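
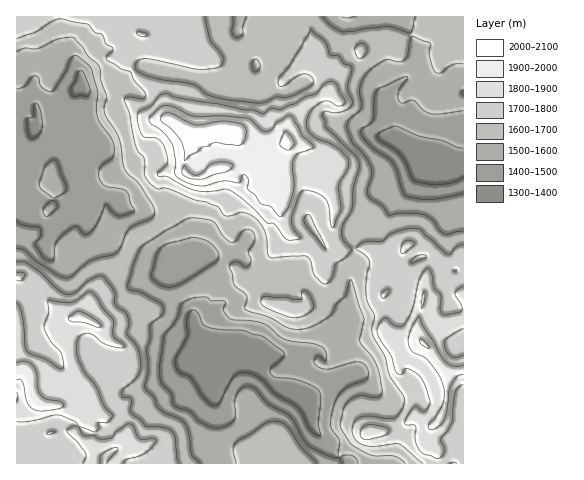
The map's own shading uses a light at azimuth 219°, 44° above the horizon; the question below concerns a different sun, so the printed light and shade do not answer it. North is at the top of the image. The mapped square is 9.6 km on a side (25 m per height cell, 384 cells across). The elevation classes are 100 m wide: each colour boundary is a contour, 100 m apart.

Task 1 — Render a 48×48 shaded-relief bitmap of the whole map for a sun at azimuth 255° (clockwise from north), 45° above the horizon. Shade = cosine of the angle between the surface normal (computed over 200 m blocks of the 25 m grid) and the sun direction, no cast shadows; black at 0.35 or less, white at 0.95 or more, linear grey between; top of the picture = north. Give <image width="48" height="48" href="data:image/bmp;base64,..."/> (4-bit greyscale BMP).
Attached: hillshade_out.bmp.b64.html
<image width="48" height="48" href="data:image/bmp;base64,Qk32BAAAAAAAAHYAAAAoAAAAMAAAADAAAAABAAQAAAAAAIAEAAATCwAAEwsAABAAAAAAAAAAAAAAABEREQAiIiIAMzMzAERERABVVVUAZmZmAHd3dwCIiIgAmZmZAKqqqgC7u7sAzMzMAN3d3QDu7u4A////AJmZibyJmHeJdEZ4vLqYiHMkecyqvN23eoiIm8yWm6dXZEeJu6qYiDE4vMypvO2maZmIrMqIqnZlQ0aJqqqZhAFr7/yHjOx1aJq6qpiIuUNmQzV4maqpYAS+//yGetyVV5mIq7qYhzNWUzVnq7qYQBfO7chVnMu2R7yompqWVEZlRFVYvMp1IknO3JdnrLm4NP6ndopiVlVURmVpzbdDNHrN25d5zcrKUfxFeKkjZmVERmVqzKUjaKrMypib3srLUOlHmqUViFM1VmVqy4Q3mqu7upnN7avNcbY2ioJImWIURnZ5unaKqrupmazv66vdhXM2m1OJmWEDRnd5uoiqu7upma3/67zaRlRYukaaqVATRneJqpmau7uqqa3v682gJjWLyVerphEzRmeKqpmsy7u7ur3/y9sgWCW9uGnKUjQzVmeaqrvNy6mrqr7+m9cEeBXNqZq1I1VVVWm6qqvN25h4mb77a7VHiBbNyqlTM1ZmQlvbuqvNy4dmad7qe7hniCa9qHZDNodmQ2zLzMzMqZhlWd/qispWinm6ZnhTR3VWZnqqvN3JiJdmed/aidtVm5qVNplkRFVWipeavMyYmpiIaN7ZeMtVm4hSN6qGVFZmeamKzLmaqZmoWM7JiMpEiWMASaqXZlVWiaqby5q6mau3R825iKlFmSADmqqYd2VWiaqsypvKmay3V73Kh5l4mDEoypmZmXZWiZqsy6zLmquZlpupqWiXi1VquYmZq5dmiZq9ypvcuqdrhZmJu4ZEi4doqompq6mHeJq9uJzuyVSrRImaqGQ1eHeImpmqiqmYh4q9uJ3upDjLRImYh2U0aHiZiYiqeJq6mZq8ua3sgUnMZIhmeHZmiIm5d4i5arzcmqq8us7bcTnNYkZmd2Z3iYq7h4m4jN3bq7uqvN26gjnLUjVnZmZ4iavLhWm7q97bvMqIrMualEqoUzV3VFZ3iavKZHrcrN7c3tp3iKuZlGmIYzRmQ0d4iZu6ZYvLvt3c7qmpdpqJhGqJcyNVMkeImYmpZoq63svM/qmpmZmJhGqZcgFEImiaqneIeJq778u9/riJmYmZlld2EAEjNYqqqlepiZqs/929/riKqXeapzEiABI0abuqqke7mJm9/u7N7Zial0R6pAA0MiRXm7qqmVe8mIre7P/ux0V3UyJqlBJWVFZnq6qZmXi8l4vuzOzLUTVlMzR5d1JYdVRHuqqpmWe8h4vuzbm5VFZTM0V3eJZakgI5yqqpmWi6ZXv/2orJZVQzVneamZm5MBNZuqqpiImpVH3/uaynZlVXmZqqmJvIISR4qqqpiHiqdH7+urhneImaqHmruIu4ZUV4ibu5iHiqdI7+yoeaq7qYd2i7u5mYd2V5mIvJiYmZdr7suoiruoeIZnm7q7mIeJdol3vKmZmZib3Lqqu6l3mFaJiqmspmeadol3q6mHeImrzMurqIiKg0Z6maqrllaId4hoq7mJhmirzMupiIiaYlaKqZqqhUaIiIeKu6mZqXm7q7p2eJqpU2eKuoiahFiHeIibu6mQ=="/>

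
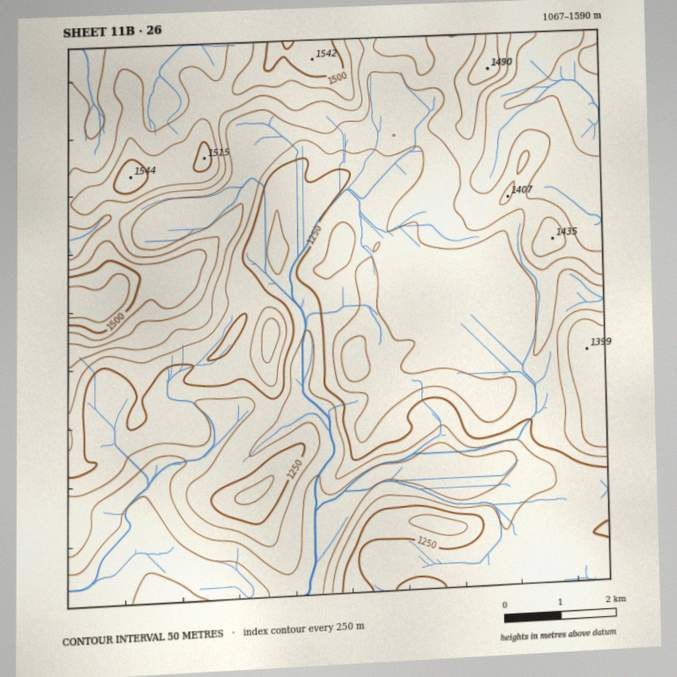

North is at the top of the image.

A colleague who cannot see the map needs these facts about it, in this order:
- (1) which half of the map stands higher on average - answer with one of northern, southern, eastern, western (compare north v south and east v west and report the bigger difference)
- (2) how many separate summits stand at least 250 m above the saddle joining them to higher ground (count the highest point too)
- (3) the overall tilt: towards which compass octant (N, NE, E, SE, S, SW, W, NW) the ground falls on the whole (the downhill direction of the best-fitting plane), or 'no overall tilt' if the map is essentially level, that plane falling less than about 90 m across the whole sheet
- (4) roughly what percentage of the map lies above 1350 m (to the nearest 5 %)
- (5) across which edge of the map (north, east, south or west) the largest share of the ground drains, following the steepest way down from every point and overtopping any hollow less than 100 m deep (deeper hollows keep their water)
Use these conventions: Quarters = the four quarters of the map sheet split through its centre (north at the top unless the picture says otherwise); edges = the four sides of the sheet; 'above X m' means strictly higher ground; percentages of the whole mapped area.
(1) On average the northern half of the map is the higher ground.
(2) Counting only tops that stand 250 m proud, the map has 1 summit.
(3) Overall the map slopes down towards the south.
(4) Roughly 25 % of the ground is higher than 1350 m.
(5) Drainage is mainly to the south: more ground falls towards that edge than towards any other.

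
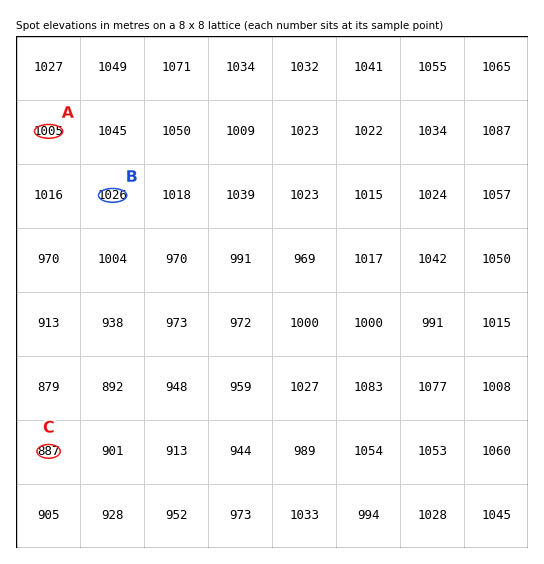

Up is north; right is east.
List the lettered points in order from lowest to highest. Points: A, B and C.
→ C A B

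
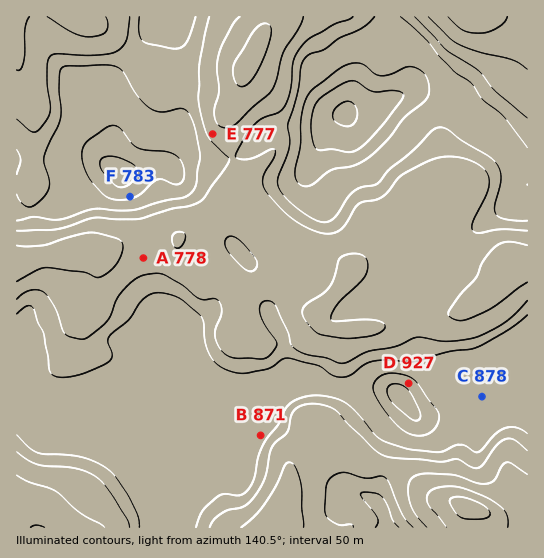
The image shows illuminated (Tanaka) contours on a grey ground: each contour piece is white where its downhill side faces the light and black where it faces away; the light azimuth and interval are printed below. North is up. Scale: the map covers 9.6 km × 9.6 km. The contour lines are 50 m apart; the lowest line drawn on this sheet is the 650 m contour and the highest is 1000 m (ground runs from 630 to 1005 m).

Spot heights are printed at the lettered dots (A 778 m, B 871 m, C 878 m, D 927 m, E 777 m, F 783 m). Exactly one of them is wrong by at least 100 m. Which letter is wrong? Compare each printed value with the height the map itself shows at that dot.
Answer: F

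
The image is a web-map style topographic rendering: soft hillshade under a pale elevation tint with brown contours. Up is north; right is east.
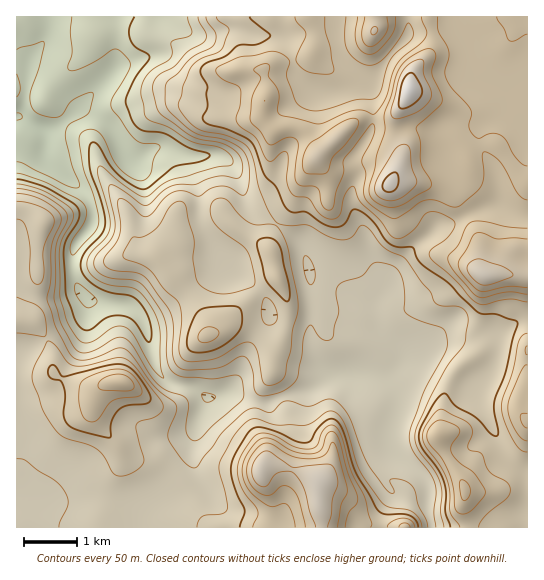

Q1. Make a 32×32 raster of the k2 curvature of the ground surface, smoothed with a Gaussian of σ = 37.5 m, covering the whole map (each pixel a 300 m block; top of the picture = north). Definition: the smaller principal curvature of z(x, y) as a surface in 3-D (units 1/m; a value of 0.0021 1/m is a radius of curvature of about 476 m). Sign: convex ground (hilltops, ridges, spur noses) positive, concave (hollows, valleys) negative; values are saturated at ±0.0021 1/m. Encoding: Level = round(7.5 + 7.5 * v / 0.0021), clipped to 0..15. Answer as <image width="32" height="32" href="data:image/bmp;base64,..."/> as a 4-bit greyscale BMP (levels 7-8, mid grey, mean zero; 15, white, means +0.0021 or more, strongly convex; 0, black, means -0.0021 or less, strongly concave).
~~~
<image width="32" height="32" href="data:image/bmp;base64,Qk12AgAAAAAAAHYAAAAoAAAAIAAAACAAAAABAAQAAAAAAAACAAATCwAAEwsAABAAAAAAAAAAAAAAABEREQAiIiIAMzMzAERERABVVVUAZmZmAHd3dwCIiIgAmZmZAKqqqgC7u7sAzMzMAN3d3QDu7u4A////AId3iHd3d3ZmZWdWVaAlVnZ3d3d3d3dVRFWHV1MiOYZmd3d3d3d2VWlFeHYlhCeWhnd3d4d3dWSZZolyV2FXdnZ3d2aHeGZ1enZFcnYkZWdVd2Zmh2ZldlhjKGN2KZZWJ3Z4hlZ3ZWd0Nkc1djeYc1lndodVZ3VmU2dWR4dUZVN4Z2aGeGIzRFY0Vmd3ZHZlZ1h1eKgQVmVIlmZmZ3VnZUdnhFVVBod2R3Znd3d2R4Y3ZXVGdQeJh0eGWHh3d2VnOHdlR3QmeIhmZmh4d3dmZlOJdVVBVmeIdVdYeHh3dEVlZVQzRHdmZnNmV3d3Z3RmRWhwWIVodmZWlGd3dmZUmXd4YImGd3d3V3Rnd2Rndodmd1BXd4eGZmmDZnY2RXZ3d2hzBFZnhWdmNVVkSYRFiGZppwN2SISHVVdJYlVWVDVViXUFhUmUl0Z3STOZdWh2Z2UhN3NGZoY2WGZRmodmh2hEVWczZWZiRzaGVEd2Z4Z3dnV2JVQhAkdDllN3hWd2d4VmhTdkV2ZXdFeDRlZ3d3dEVVNYdnl2d2dlhyZFVnd3SnZmh2h3dmlVZUUml2Z3d1dnZWeId1VHZmZmRKhWd3dmeHVFd2d5d2V3dkKFVnd3Znd3VTNXVnd1l1RAV2Z3d3Znh1iHUzZERXZHkxRmd3eHZ3dYdlV2eGd3RoYnZ3d3"/>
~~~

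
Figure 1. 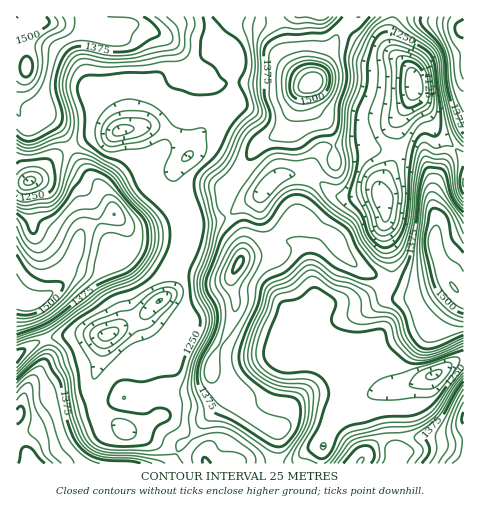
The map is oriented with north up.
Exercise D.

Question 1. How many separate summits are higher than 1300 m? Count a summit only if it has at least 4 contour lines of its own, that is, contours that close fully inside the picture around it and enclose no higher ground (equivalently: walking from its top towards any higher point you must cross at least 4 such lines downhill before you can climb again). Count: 2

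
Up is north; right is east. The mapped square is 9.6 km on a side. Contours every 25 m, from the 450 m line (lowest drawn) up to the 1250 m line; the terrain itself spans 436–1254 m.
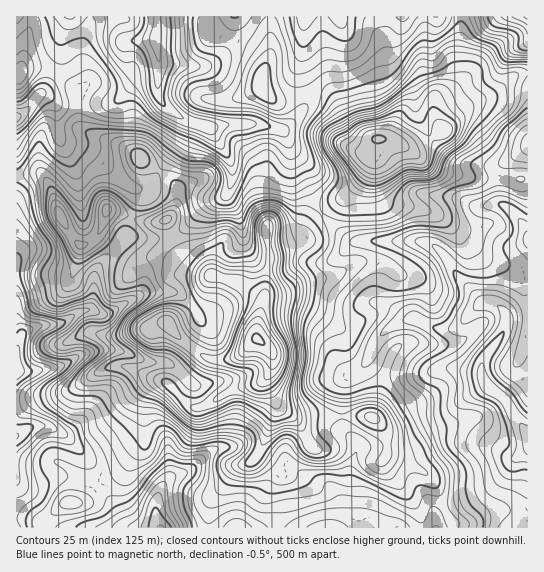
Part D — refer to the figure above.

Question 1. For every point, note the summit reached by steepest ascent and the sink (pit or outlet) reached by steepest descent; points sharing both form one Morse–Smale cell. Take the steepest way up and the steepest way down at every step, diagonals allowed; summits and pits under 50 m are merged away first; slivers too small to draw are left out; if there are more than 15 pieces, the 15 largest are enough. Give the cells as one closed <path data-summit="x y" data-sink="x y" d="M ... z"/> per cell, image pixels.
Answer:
<path data-summit="258 339" data-sink="527 439" d="M321 213l-12 10-10 16-30 8 2 14-6 18-2 21-2-4-24-15-26-5-6 26-14 11-21 10-1 3 3 4 29 25 12 5 13 0 9-3 22-18 2 1 12 11 2 8-2 12-4 7 1 9 8 16 17 13 48 0 3-34 23-20 3-7 11 9 25 8 20 1 19-5 34 4 6 11 23 20 7 14 12 16 1-115-13-1-8 3-3-9-5-4-18-6-25-27-9-16-12-11-13-6-69 0-11-6z"/><path data-summit="258 339" data-sink="155 37" d="M234 16l-164 0-9 21-1 21-5 15 10 6 12 12 2 34 3 4 45 19 48 35 2 4 0 14-5 13-7 7 12 28 28 23 8 4 24 5 24 15 2 4 2-21 6-18-2-14 30-8 10-16 12-10-25-44-11-35-4-5-22-5-30 0-10 3-13 0-15-4-22-14-8-7-4-11 2-30 7 3 27 3 9 0 13-6 13-16z"/><path data-summit="258 339" data-sink="17 371" d="M117 248l-18 18-4 8-2 24-4 11-10 3-21 12-27 4-10 7-5 14 1 51 49-8 37-23 18-4 44 16 21 22 5 4 8 1 35-19 23-5 12-10 4-13-1-7-15-15-22 18-9 3-13 0-12-5-16-12-16-17 1-3 21-10 14-11 5-26-25-4-14-9-13-6-7 0-10 6-6 0z"/><path data-summit="378 139" data-sink="527 439" d="M383 139l-7 2-5 13 0 9-3 7-9 13-12 12-18 12-8 7 21 21 11 6 69 0 13 6 12 11 9 16 25 27 18 6 5 4 3 9 8-3 12 0 1-84-9-15-18-15-1-25-30-1-29-6-14-7-22-17z"/><path data-summit="373 418" data-sink="527 439" d="M370 355l-3 7-23 20-3 33 28 1 8 4 7 10 3 8 0 17 39 18 7 8 12 28 24-8 21-12 15-15 8-13 15-11 0-16-13-17-7-14-23-20-6-11-25-4-9 0-19 5-20-1-25-8z"/><path data-summit="258 339" data-sink="161 527" d="M266 377l-9 7-23 5-35 19-8-1-5-4-20-20-8 0-7 6-7 20-1 37-25 27-22 12 16 17 15 25 81 0 1-20 3-8 23-31 15-5 7-8 11-22 8-23 0-7-9-18z"/><path data-summit="378 139" data-sink="306 17" d="M425 16l-119 0-2 5-1 32-3 8 0 18 4 15 13-1 13 6 7 8 11 20 14 12 28 1 17 8 11-1 12-7 14-10-9-13-2-24-8-14-2-10 2-22z"/><path data-summit="258 339" data-sink="17 371" d="M277 404l-9 29-11 22-7 8-15 5-23 31-3 8 0 21 130 0 4-3 5-11 3-47 6-17-2-9-10-10-4-15-43 1-15-6z"/><path data-summit="107 210" data-sink="17 371" d="M39 173l-23 4 1 171 4-13 5-4 15-6 21-2 29-16 2-9 2-24 4-8 17-19-17-12-16 10-5-1-19-30-11-32z"/><path data-summit="262 86" data-sink="155 37" d="M270 16l-35 0-3 17-7 17-10 11-8 4-14 2-27-3-7-3-2 30 4 11 24 18 21 7 13 0 10-3 30 0 19 5 8-1 17-18 2-12-2-3-2 0-16 5-11 0-10-9-3-5 2-13 8-20z"/><path data-summit="258 339" data-sink="17 435" d="M121 365l-18 4-37 23-49 8-1 34 15-7 18 0 12 5 24 25 3 6 0 12 7 10 23-12 26-30 0-34 7-20 7-6 7-1z"/><path data-summit="107 210" data-sink="17 117" d="M45 95l-6 0-16 18-7 4 0 58 23-2 6 5 6 9 9 30 15 24 8 4 8-4 8-7 8-25 24 8 8-22-5-7-13-8-32-28-10-5-13-3-6-5-3-6-1-27z"/><path data-summit="373 418" data-sink="17 371" d="M369 416l-28 1 2 9 12 15 2 9-8 25 2 12-3 27-8 13 95 1 2-13 8-5-12-29-7-8-12-6-29-10 2-19-3-8-7-10z"/><path data-summit="378 139" data-sink="527 145" d="M527 73l-13 3-21 19-27 12-23 24-13 9-12 7-11 2 20 15 22 9 21 4 29 0 4-11 25-19z"/><path data-summit="378 139" data-sink="155 37" d="M317 93l-13 2 1 8-2 7-17 18-5 2 6 7 9 32 11 16 10 24 5 3 25-17 17-18 7-14 0-9 6-15-8 1-12-4-9-9-13-24-9-7z"/>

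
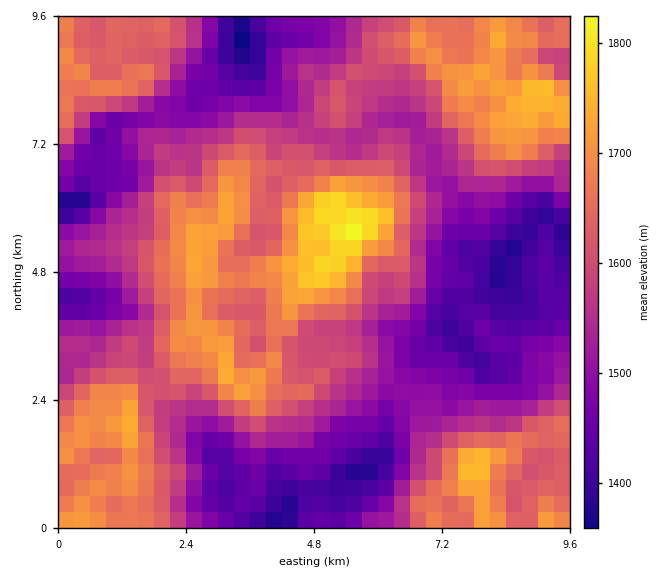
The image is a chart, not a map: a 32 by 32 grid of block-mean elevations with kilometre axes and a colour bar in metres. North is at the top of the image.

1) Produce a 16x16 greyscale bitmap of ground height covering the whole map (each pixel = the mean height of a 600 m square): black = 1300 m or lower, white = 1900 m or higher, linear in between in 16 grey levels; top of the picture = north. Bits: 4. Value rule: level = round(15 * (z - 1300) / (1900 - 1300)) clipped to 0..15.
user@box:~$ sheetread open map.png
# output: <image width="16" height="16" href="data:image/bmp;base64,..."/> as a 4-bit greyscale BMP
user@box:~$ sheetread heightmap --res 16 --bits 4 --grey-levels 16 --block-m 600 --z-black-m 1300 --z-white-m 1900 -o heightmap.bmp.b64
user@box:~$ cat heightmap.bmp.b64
<image width="16" height="16" href="data:image/bmp;base64,Qk32AAAAAAAAAHYAAAAoAAAAEAAAABAAAAABAAQAAAAAAIAAAAATCwAAEwsAABAAAAAAAAAAAAAAABEREQAiIiIAMzMzAERERABVVVUAZmZmAHd3dwCIiIgAmZmZAKqqqgC7u7sAzMzMAN3d3QDu7u4A////AKmXQzM0aZqKmqhDMzJIqoipp0RVQzaamJqnZ4dlRWZoeYiKqHZVREVneaqYd1QzRVVpqZmHVDMzRHmpm7h1MjNmebmby5UzI0Z5qovNpkQzNGiaibuWVUVUV3mId4Zol3RVVnZ2Zoq6mXVERndnqruYl0M2Z4mqmJiIUjRXipqp"/>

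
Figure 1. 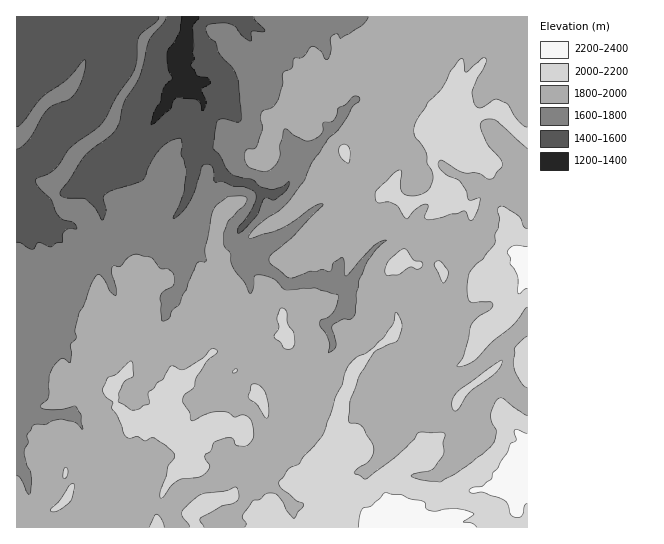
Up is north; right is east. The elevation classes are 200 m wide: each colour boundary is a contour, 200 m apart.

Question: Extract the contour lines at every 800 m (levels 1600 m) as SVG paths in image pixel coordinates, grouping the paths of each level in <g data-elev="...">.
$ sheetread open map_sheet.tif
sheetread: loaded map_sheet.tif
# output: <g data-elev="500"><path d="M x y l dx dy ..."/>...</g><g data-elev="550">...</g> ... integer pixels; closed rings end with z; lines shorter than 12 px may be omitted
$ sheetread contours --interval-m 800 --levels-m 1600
<g data-elev="1600"><path d="M17 149l5-3 7-7 14-24 6-7 5-3 15-5 6-7 8-17 3-13-1-3-18 19-26 19-18 24-6 5"/><path d="M159 17l-3 5-17 15-2 6 0 18-3 9-17 26-14 26-7 7-25 18-17 23-18 9 2 7 13 13 7 16 4 4 12 4 3 6-7-1-4 2-3 4-1 8-6 1-5 4-13-4-4 6-3 0-10-6-4-1"/><path d="M254 17l1 4 9 8 1 2-13 0-1 10-1 0-8-5-7-9-6-3-18 0-5 3 3 9 7 7 3 10 13 14 4 7 3 9 3 34-1 4-3 1-15-3-5 2-5 28 7 6 6 14 7 6 19 4 9 8 10 3 11-3 7-5 1 1-5 8-10 9-2 0-7-2-3 1-6 16-12 14-7 5 0-7 11-13 6-11 1-9-3-4-10-3-10-1-11-5-7 1-2-13-4-5-7 2-7 24-9 17-8 9-5 2 10-24 3-21-2-12-3-7 1-8-1-8-11 3-9 7-9 13-7 17-3 3-31 10-7 4-1 4 3 12-4 9-7-13-9-8-21-1-5-4 1-4 24-35 26-20 5-6 4-8 5-20 12-18 4-9 8-33 14-18 3-6"/></g>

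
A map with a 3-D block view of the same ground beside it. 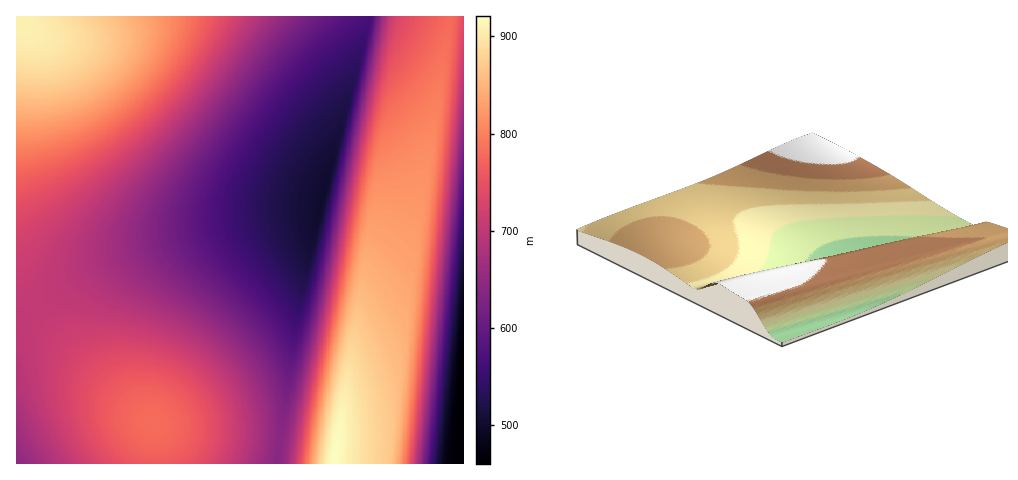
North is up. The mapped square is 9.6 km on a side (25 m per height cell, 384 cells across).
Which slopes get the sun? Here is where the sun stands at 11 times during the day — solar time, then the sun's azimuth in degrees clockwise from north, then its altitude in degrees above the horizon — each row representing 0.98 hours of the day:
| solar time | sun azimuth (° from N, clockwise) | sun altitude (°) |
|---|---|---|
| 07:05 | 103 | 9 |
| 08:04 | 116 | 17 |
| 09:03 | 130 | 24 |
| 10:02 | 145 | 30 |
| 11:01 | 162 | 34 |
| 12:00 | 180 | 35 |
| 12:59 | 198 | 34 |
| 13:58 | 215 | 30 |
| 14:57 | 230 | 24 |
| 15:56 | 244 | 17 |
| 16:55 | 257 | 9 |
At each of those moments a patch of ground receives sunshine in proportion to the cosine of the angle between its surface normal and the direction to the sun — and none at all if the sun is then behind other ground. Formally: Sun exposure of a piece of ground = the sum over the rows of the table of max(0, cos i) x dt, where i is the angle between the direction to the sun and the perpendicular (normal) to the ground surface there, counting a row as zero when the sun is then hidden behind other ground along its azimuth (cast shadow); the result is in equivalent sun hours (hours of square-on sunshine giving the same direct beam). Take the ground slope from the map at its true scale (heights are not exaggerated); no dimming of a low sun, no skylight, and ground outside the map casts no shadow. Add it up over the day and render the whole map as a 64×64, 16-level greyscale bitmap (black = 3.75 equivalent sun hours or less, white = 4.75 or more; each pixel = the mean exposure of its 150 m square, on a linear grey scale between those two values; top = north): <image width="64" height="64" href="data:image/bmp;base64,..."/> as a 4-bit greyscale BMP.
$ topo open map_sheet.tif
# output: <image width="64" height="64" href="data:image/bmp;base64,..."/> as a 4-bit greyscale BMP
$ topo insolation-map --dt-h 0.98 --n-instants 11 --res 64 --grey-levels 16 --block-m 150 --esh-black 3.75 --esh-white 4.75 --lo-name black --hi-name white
<image width="64" height="64" href="data:image/bmp;base64,Qk12CAAAAAAAAHYAAAAoAAAAQAAAAEAAAAABAAQAAAAAAAAIAAATCwAAEwsAABAAAAAAAAAAAAAAABEREQAiIiIAMzMzAERERABVVVUAZmZmAHd3dwCIiIgAmZmZAKqqqgC7u7sAzMzMAN3d3QDu7u4A////AMzMzMzMzMzMzMzMzMzLu7u7qqhlREVomZmZmavMy6mIzMzMzMzMzMu7u7u7u7u7qqqpd2RERGiZmZmZq8zLqXa7u7u7u7u7u7u7u7uqqqqqqpZmZEM0V5mZmYmrzMuodru7u7u7u6qqqqqqqqqqmZmZhVZUMzRXiIiIiZu8y6h2u7u7uqqqqqqqmZmZmZmZmZmFVVQzM0aIiIiImrzLqHa7u6qqqqqZmZmZmYiIiIiIiIVVVDMzRoiIiIiavMyodruqqqqZmZmYiIiIiIiHd3d3dURDIiNFeIiIiJq8zLl2qqqqmZmZiIiId3d3d3d3d3d0REMiIjV4iIiImrzMuXaqqqmZmIiId3d3d2ZmZmZmZmQzQyIiNGiIiIiKu8y5hqqpmZmIiHd3dmZmZmZmZmZmZDMzERIkZ3iIiImrzLp3qpmZiIh3d2ZmZlVVVVVVVVVkMzMRESNnd4iIiavMuoeqmZmIh3d2ZmVVVVVVVVVVVVQiMxERI1d3eIiJq8y6h6mZmIh3dmZlVVVERERERERVUyIiERETV3d3iImrzLqHqZmIh3dmZlVVRERERERERERTIiIBERJGd3d4iKu8uoeZmYiHd2ZlVURERDMzMzREREMiIhEREkZ3d3iIq7zLl5mYiHd2ZlVUREQzMzMzMzREQxIiABESNnd3d4iavMuYmZiId3ZmVVREQzMzMzMzM0RDEiIAERI1d3d3iJq8y5iZmIh3dmVVREQzMzMzMzMzNEMSIgABETV3d3eImrzLqJmYiHdmZVVERDMzMzMzMzM0QxIiAAERNGd3d4iavMuomYiId2ZlVUREMzMzMzMzMzRDEiIQAREkZ3d3iJq7y6iZiIh3dmVVVEQzMzMzMzMzREMSIhABESRnd3eIirvLqJmYiHd2ZlVUREMzMzMzMzNEQyIiEBERJGd3d4iKu8u5mZiId3ZmVVVERDMzMzMzNERDIiIgEREjZ3d3iIm7zLmZmIiHd2ZlVVRERDMzMzREREQiIyARESNXd3eIiavMuZmZiId3dmZVVUREREREREREVCIzMBERI1d3d4iJq8y6mZmIiHd3ZmVVVURERERERFVVIzMwEREjV3d3iImrzLqZmZiIh3d2ZmVVVVRERERVVVUzM0ERESNHd3eIiavMuqmZmYiId3dmZmVVVVVVVVVVVjM0QRERIkZ3d4iJq7y6qpmZmYiId3dmZmZVVVVVVWZmNERCEREiRnd3iImrvMuqqpmZmIiId3d2ZmZmZmZmZmZEREMRERJGd3eIiKu8y6qqqpmZmIiId3d3ZmZmZmZmZ1REVBEREjZ3d4iIm7zLqqqqqpmZmYiIh3d3d3d3d3d3VFVVERESNXd3iIiavMu6qqqqqqmZmZiIiId3d3d3d3dlVVURERI1d3eIiJq8y7u7u6qqqqqZmZmIiIiId3d3eHVVVSEREjV3d4iImrzLu7u7u7u6qqqqmZmZiIiIiIiIhVVmMhESNHd3iIiavMu7u7u7u7u7uqqqqZmZmIiIiIiGZmZCERIkZ3eIiJq7zMzMzMzMu7u7u6qqqpmZmZmIiIdmZlIRESRnd3iImrvMzMzMzMzMzMu7u7uqqqmZmZmZl2ZmYhERI1d3eIiJu8zMzMzMzMzMzMzLu7uqqqqZmZmYZmZjIREjV3d3iImrzMzN3d3d3d3dzMzMu7u6qqqpmZl2d3QhESNXd3eIiavM3d3d3d3d3d3d3MzMu7u6qqqqmXd3diEREkZ3d3iJq8zd3d3d7u7u3d3d3czMu7u6qqqqh3d3IRESRnd3eImrvN3d3u7u7u7u7t3d3czMu7u6qqqXd3cyARI2d3d3iau83d7u7u7u7u7u7u3d3czMu7u6qqh3d0IAEjVnd3eIq7zd7u7u7u7u7u7u7u3d3MzLu7uqqXd3YxARNWd3d3iavN7u7u7v/////+7u7u3d3MzLu7uqd3dzEBEkZnd3eJq87u7u7v///////+7u7t3dzMy7u7qId3QgASRmd3d4mrzu7u7u/////////+7u7d3czMu7u5iIhTABI2Znd3iau+7u7u7//////////u7u3d3MzLu7uIiGMQETVmd3d4q77u7u7u7////////+7u7t3dzMy7u5iIgxABNWZnd3ibve7u7u7u7///////7u7u7d3czMu7qIiFIAEkZmd3eJq93u7u7u7u7u7////u7u7t3d3MzLu5iIYwASRmZnd4mr3d3d7u7u7u7u7u7u7u7u7d3dzMy7qIiDEBJFZmd3iavd3d3d3d3e7u7u7u7u7u7t3d3MzMu5iIUgEjVmZnd5q93d3d3d3d3d3e7u7u7u7u7d3dzMzLqIhjARNWZmd3irzMzMzMzMzN3d3d3e7u7u7t3d3czMy5iIQBE1ZmZ3eKrMzMzMzMzMzMzN3d3d3u7u7d3d3czMqZhRETVmZnd4mru7u7u7u7u7vMzMzd3d3e7t3d3d3MzJmWIRJGZmZ3iau7u6qqqqqqu7u7zMzd3d3d3d3d3dzMqZgxEkZmZneJqqqqqqmZmZqqqqu7zMzd3d3d3d3d3czJmUESRmZnd4mqqpmZmZmZmZmZqqu7vMzd3d3d3d3d3cqZYiJGZmd3eamZmIiIiIiIiImZmqu7zM3d3d3t3d3d3JmDIkZmZ3d4qYiIh3d3d3d3eIiZmqu7zN3d3e7u3d3dqZQiRmZ3d3ioiHd3ZmZmZmZnd4iZqqu8zd3d7u7u3d3KliNGd3d3eJ"/>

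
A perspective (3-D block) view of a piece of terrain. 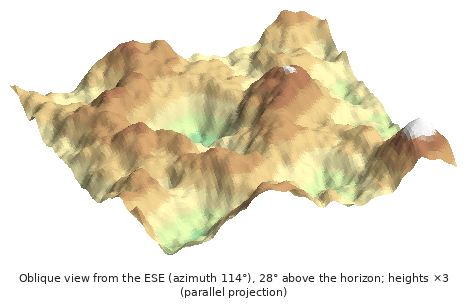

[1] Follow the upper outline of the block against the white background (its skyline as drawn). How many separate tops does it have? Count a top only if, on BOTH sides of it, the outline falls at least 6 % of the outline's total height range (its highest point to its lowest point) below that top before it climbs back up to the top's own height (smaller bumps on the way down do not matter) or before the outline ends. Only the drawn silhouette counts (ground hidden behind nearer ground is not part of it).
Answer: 3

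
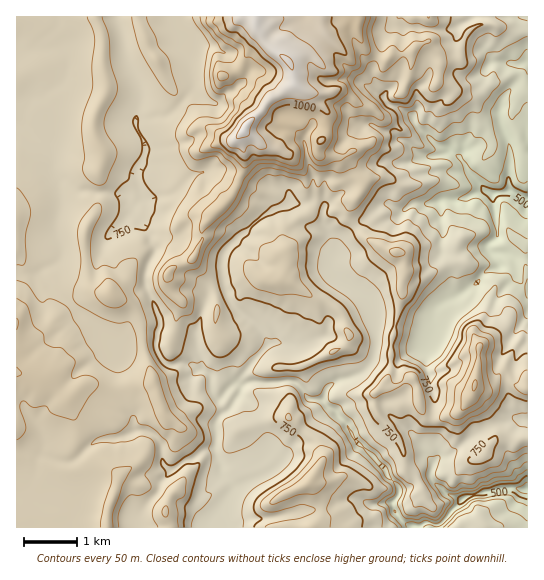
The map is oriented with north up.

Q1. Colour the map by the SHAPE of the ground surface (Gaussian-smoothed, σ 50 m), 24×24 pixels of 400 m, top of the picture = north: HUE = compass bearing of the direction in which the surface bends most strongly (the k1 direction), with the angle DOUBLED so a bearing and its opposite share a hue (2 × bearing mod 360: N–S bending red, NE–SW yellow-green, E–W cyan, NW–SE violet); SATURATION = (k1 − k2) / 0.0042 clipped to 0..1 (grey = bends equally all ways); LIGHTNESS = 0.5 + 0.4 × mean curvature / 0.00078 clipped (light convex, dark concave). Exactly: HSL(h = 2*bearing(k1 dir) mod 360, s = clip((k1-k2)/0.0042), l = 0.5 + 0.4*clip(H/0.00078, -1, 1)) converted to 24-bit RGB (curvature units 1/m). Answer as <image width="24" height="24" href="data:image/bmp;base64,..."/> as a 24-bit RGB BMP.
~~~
<image width="24" height="24" href="data:image/bmp;base64,Qk32BgAAAAAAADYAAAAoAAAAGAAAABgAAAABABgAAAAAAMAGAAATCwAAEwsAAAAAAAAAAAAAgH+BgH+Be3t+SlFm4dCbQ0dXrWyvztOqODpQb3p5VVJz0pxUVpAzY5dTonVxjqSjh5q5ehuxmRwKPngAAFtG6dPmgoeufYWrfn17fXt7fXt6WGVs6Mu/SVZ2L3lw8dnYPFlrdHuLUGxxg7fR8djzsnS+Z55kcHBHrIQ6AB5G18GLpeu7MwANFDMASU8ALS0Gdn53fn6JhYGSdnGAmrOLt3iqPnlbfpYuxHu+WWB1gYl6R2ZIGjEd37rGzpmKnq/TuNzVMwAn1/TXTg1Y1rrj4sjeip7FO2ewcoNuaGd4k5JnWYx6iJScp4qlezycxLV+XIs4S0ByfoRzdX12WEdaNVwz8OnbNnNvLQYVbsOQrsyIRjNUUYpPybHO0qzPmEunhZ6nc2JzjpB6jml+cYJMSmg3eSxLwd3KrcXYNC1euqa6f16ElV5kgtCpmbKUKgklvqqHreKvTiA3fUdSr7peESIUnq9nf5a5fVBZbH+FlKGPdHx9i4aBZVl6oc2hb66WsWaNRXaVjWRiZlZ40OTOX7e4ThoiYSxxrsmElkRtkX3CPonQ8drpy6KUP3BQW0I1cYORgZWTd5OjmJSseH2dgHCZ0uTISERUpI1kczxeMlw4cJEvc5MfXxAUL351cJO2uqTfvI/MqOOdGg1Ckqu88d/aYkezo5nXgI+WkYuYdp6UZ4deY1RZWFxsxt+RgDUqWTFIkXpTUomJn5fQyMbozsDpm1BqOVEvGDQmwtVVzu3GEwopkztQ9fDWKzBbU7COc4x2aXxylo+Cd2N2e3d6dZJvaRh56ObYNixV4OHXeIOgS3trb2xQRU86t3XN7s/jOF6D7+e+FB8dLkA8Wj969PLXOkORUJOkfKSPlXKXe39rcl9ndnFchZ11KCtizqyKIj1NydOyd2SHeVlvemhmfG9wQWpk1evOTTBX4cKSP1NnXmhwI1ZY8fPYl0h2Sahso36OaV97gF53jV+MwtfDk8O3Jg8m3+7YMUl8vdSPdUBdZlJPfoxwgJyTs9XbrV6TaFJpqE9SyrqKL0hASWlUY3lEeKdYvoaSe2hcc29/a2h/bqioz8OulE9PaDO6xdKcV1YzMDxynHqUuL/Qr73Hi8OnTTI5a1JXZ1hgW5R/5NW/d2utdXtSHUEpvcqSmFpUeZKCb396XFVmdLBngV5kupyZFDc5457D8+TYFBsllLKnll9utrGVh31fVVNjbWZ3ilx1g7efx922ODxanIm+u9HaSyBFo45kh5B1cHV6V05swMiLSWRdpqCTWUNzVGVC58CrPmN3KEs6cpp2r7GQqnGQU05pWj5ev+fdfbzF3bnAUkqPxZaswmSSKEeBrce8mYWUbHJ6WWt217ezWnl+V29XYW13oHqvp5PM3qq2SHRrQHFXkXtpsXuIYEmBqsaJN10wSXtDmKhWYEqBfa6Cp5Z9WSimeKycj4GCfHeFYmp2jo5TiHRWYF5xaXt8WHZpYotr1LC/znyeXm6FUGtkgm1JdkVPsrt9uqNvYkk3jppAKzsdWXUzWaQ/PU4NTx4Si4qDdml3eGZ/xquzdpuWWmx2f4eKgm11WGw7NTgn46iIHhsVOikdIrA+bYE3WKBbmda+jKjQopfMw6fdd7S/Zh9Yv9/JZHPGiIB+dG15a214o518o5y8aG2Jb2dzZVN26LzYcyuD0Oa5iHzR2e3yUhOv1/XWppvSwGBgMH1GUnAoPZ8sZyhBcKWav6ucRLGwf3Z1e3Z8Xl9wx9avX1Zkc2B1d3iJZG2cYrK1l7Xi89jlO5Vhi19UGDBX8uXZGjUumV48mjwgWbbneCc3V4duXIx3R0ajlbBoen1/f32BZ3F5zrefV21oX2lwgXJuUG5YcKFhHxgUkL1f+NPeGiAUZlU6st2ITRpM0fPz6y2BKwgjwbCCtrePXKJqISpBrqiQd4B3dX53cnd7aXxjzsCsVVFxhGlpjauVRi5Q2aBIG0gtqL+M7MLrxeLel1DTm+vhNRQSTxxxnl3gxOLIpM7Jdm2xlW62ZqB5iYGNh4aMb3R7cnCQo7WCVTtZr8ulam6DIyZE2/DbrELJIR0SncdYmlZgq9mGtiUmGSdPnc+4tMV+Tapfok1UQZNta31An5JReHpyfn92cHN3bYlosJdsaE57nceYcV9wPDpRVjoXXEYokM69rdHGj3+nn1ZnrXTKVsnZZGS9xp/WmMPRjV+lcDxIkl9hV157gYeKf4KFenaCiq+AZ0J6h7qBhGZtcmt4ZjB4w8TcobvRrsqqYIVXcFlql6h+kFiApcdtOFRacVUxx89RNkhkz2SoedauYmeu"/>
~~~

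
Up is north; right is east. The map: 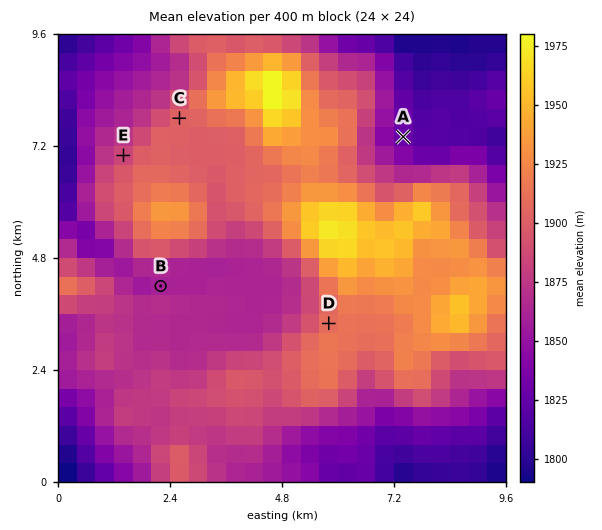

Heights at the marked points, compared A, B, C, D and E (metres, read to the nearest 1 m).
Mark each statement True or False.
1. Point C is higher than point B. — True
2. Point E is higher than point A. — True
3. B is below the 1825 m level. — False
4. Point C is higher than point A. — True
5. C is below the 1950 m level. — True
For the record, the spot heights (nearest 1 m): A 1827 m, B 1860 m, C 1905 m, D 1910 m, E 1884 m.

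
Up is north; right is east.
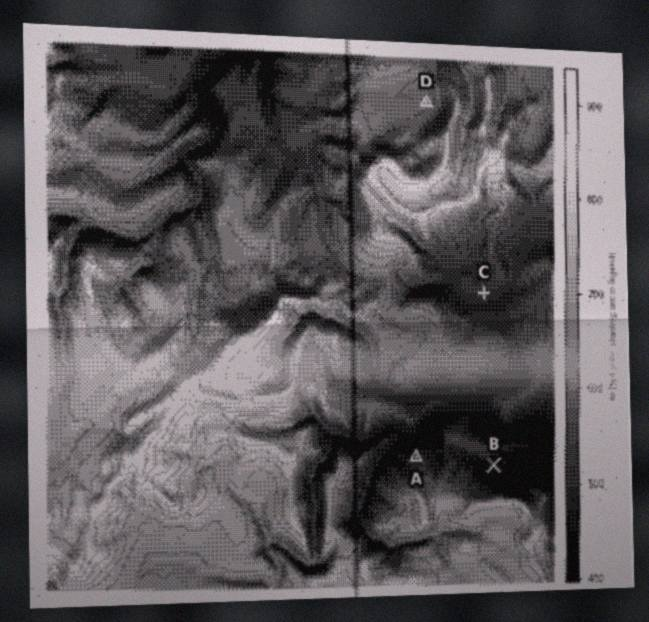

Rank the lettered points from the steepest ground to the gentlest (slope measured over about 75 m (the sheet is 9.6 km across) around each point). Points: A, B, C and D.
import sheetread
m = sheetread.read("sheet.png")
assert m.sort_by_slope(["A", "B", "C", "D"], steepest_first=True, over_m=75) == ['A', 'B', 'C', 'D']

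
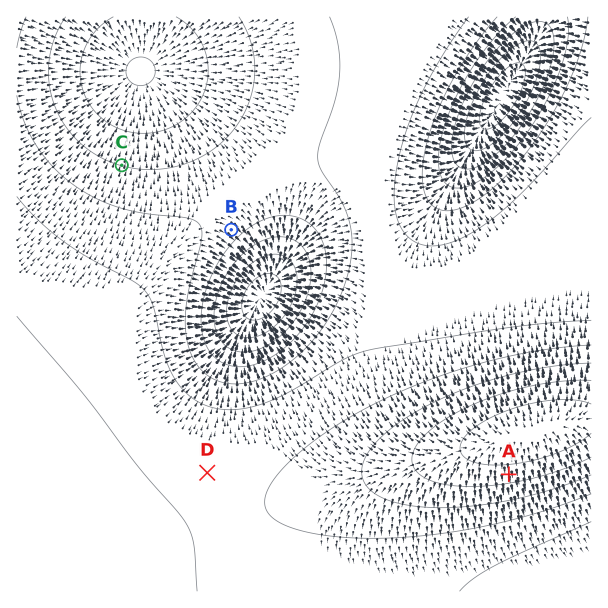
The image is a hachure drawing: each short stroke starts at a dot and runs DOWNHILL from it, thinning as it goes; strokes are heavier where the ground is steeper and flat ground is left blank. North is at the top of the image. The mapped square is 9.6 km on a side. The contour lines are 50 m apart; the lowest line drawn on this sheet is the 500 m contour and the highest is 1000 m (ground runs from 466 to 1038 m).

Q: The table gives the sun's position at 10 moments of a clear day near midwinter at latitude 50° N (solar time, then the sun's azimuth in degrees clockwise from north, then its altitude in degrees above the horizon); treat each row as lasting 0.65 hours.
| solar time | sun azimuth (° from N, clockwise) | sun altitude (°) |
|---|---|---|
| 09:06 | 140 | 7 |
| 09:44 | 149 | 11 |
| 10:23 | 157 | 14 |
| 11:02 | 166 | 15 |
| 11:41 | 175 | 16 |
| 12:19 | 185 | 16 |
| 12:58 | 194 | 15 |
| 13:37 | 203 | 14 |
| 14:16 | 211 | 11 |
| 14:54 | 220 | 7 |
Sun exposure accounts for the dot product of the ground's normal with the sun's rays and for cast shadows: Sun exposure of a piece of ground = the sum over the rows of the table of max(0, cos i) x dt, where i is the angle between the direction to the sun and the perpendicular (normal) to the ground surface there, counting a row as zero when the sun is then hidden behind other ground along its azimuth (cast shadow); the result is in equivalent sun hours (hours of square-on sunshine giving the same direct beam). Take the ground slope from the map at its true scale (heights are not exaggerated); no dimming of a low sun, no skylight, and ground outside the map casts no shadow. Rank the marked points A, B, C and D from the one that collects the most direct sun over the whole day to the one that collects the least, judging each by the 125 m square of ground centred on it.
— A > B > D > C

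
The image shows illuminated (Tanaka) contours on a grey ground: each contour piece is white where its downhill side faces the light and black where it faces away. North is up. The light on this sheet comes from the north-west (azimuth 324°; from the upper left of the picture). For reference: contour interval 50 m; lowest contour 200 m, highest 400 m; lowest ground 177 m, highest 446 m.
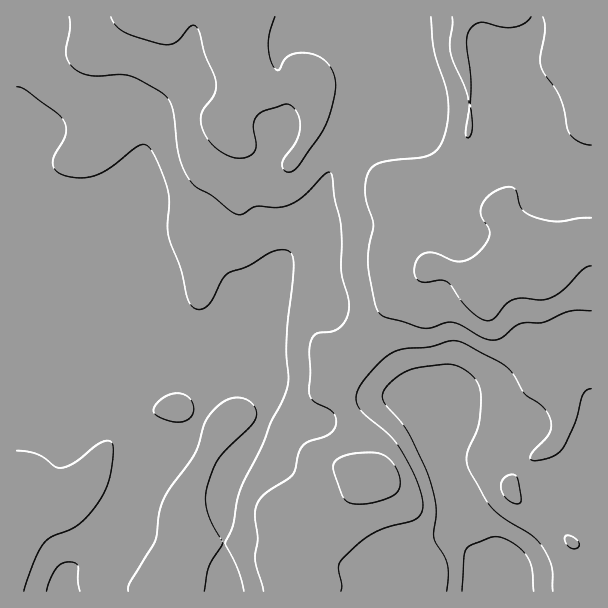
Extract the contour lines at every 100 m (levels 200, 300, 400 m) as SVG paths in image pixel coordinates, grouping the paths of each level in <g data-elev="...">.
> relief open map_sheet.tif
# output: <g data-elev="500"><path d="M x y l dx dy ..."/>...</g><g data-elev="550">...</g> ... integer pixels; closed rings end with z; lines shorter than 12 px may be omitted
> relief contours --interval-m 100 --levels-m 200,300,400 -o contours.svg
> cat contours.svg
<g data-elev="200"><path d="M46 591l4-11 6-11 6-5 7-2 6 1 3 3 0 15 2 10"/><path d="M462 591l2-33 2-9 6-4 23-8 8 1 9 4 7 6 7 7 6 14 2 22"/></g><g data-elev="300"><path d="M341 591l1-7-4-17 2-4 4-6 17-15 13-9 13-6 29-8 4-4 3-6-1-11-4-15-17-33-12-16-26-21-7-11 1-9 4-9 12-15 12-12 16-8 28-2 26-6 10 3 39 21 9 9 11 19 19 14 7 12 1 7-1 6-18 21-2 5 3 3 17-3 11-8 14-27 8-28 4-5 4-1"/><path d="M570 548l5 1 3-1 1-5-6-6-7-1-1 6z"/><path d="M512 503l7 0 2-5-3-19-2-3-4-2-8 4-3 8 3 10z"/><path d="M69 17l1 12-4 24 1 6 4 6 7 6 11 4 10 1 21-2 11 2 24 12 10 7 4 6 3 7 6 45 8 22 9 11 17 10 21 16 7 3 15-8 21 1 12-3 15-9 23-23 3-1 3 3 3 23 6 29 0 46 7 25 1 11-3 11-7 8-7 4-15 1-5 5-3 12 1 22-1 18 1 6 3 5 20 12 3 4 0 6-2 6-5 5-20 7-6 4-4 8-4 17-2 4-27 19-9 11-2 12 3 24-3 20 9 31"/></g><g data-elev="400"><path d="M591 218l-34 4-21-5-9-4-5-4-7-20-5-2-7 1-14 7-7 11-1 9 8 13 1 6-4 9-7 9-11 7-9 3-7-2-17-7-10 0-8 7-3 12 2 6 6 4 19-2 6 2 22 27 11 9 8 3 6-3 12-14 7-4 9-2 20 2 12-4 11-8 17-18 9-4"/><path d="M452 17l-2 33 3 12 11 24 5 15 0 9-3 22 0 5 2 1 3-4 1-9-2-20 1-28-4-33 2-12 4-6 6-3 6 0 16 4 11 0 11-3 8-7"/><path d="M543 17l2 12-5 28 1 11 19 30 10 36 9 8 12 3"/></g>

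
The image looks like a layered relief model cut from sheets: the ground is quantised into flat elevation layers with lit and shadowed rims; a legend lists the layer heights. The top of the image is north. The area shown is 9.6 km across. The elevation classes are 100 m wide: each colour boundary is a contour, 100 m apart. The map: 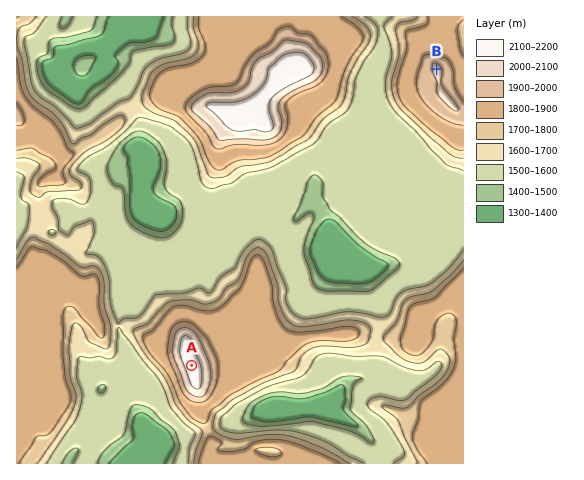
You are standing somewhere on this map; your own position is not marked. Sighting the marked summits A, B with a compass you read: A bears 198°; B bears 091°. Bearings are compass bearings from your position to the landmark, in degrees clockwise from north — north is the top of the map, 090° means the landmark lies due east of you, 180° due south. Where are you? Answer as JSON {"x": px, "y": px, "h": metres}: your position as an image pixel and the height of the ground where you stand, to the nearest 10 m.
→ {"x": 289, "y": 67, "h": 2110}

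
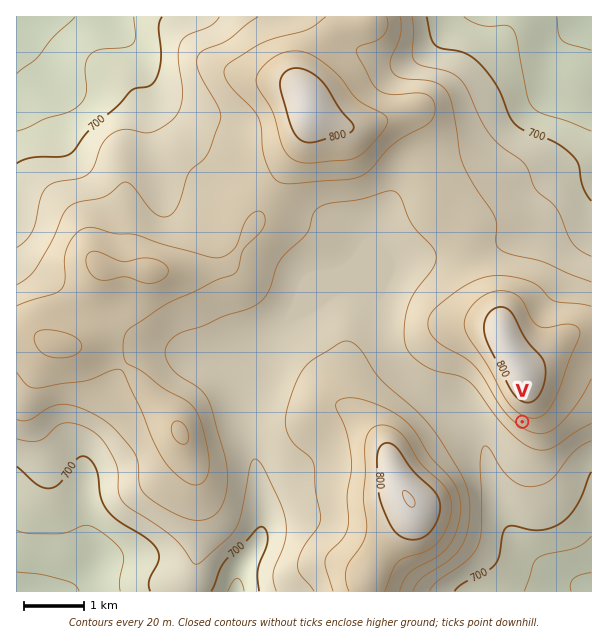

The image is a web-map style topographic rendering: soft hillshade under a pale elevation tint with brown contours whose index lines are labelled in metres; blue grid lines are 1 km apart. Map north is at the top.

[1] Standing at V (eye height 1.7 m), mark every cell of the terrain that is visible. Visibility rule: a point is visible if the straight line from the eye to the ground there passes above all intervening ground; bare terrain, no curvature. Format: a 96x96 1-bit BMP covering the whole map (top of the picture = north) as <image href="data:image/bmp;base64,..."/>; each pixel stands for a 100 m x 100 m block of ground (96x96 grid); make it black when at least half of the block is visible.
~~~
<image width="96" height="96" href="data:image/bmp;base64,Qk2+BAAAAAAAAD4AAAAoAAAAYAAAAGAAAAABAAEAAAAAAIAEAAATCwAAEwsAAAIAAAAAAAAA////AAAAAAAAAAAAAAAAAAAD//8AAAAAAAAAAAAD/+AAAAAAAAAAAAAB/4AAAAAAAAAAAAAB/wAAAAAAAAAAAAAD/gAAAAAAAAAAAAAH/AAAAAAAAAAAAAAP/AEAAAAAAAAAAAB/+AMAAAAAAAAAAAD/+AcAAAAAAAAAAAH/+AcAAAAAAAAAAAP/+A8AAAAAAAAAAAf///8AAAAAAAAAAA////8AAAAAAAAAAA////8AAAAAAAAAAB////8AAAAAAAAAAD////8AAAAAAAAAAH////8AAAAAAAAAAH////wAAAAAAAAAAP////gAAAAAAAAAAf////AAAAAAAAAAAf///+AAAAAAAAAAAf///8AAAAAAAAAAA////4AAAAAAAAAAA////wAAAAAAAAAAA////gAAAAAAAAAAA////gAAAAAAAAAAB////AAAAAAAAAAAB////AAAAAAAAAAAB///HAAAAAAAAAAAD//8GAAAAAAwAAAAP//4GAAAAABgAAAAf//gAAAAAADgAAAB///AAAAAAAPAAAAD//+AAAAAAAfAAAAH//+AAAAPwAeAAAAH//8AAAAP/A+AAAAH//4AAAAH//8AAAAH//wAAAAD//8AAAAH//gAAAAB//+AAAAH//AAAAAB///AAAAD/+AAAAAB///wAAAD/gAAAAAB////wAAB+AAAAAAB/////AAB8AAAAAAD/////wAB4AAAAAAH/////8AB4AAAAAAH//////ABwAAAAAAD//////gDgAAAAAAAD///////AAAAAAAAD//////8AAAAAAAAB//////4AAAAAAAAB//////wAAAAAAAAA8f////gAAAAAAAAA4P////AAAAAAAAAAgH///+AAAAAAAAAAAD/D/8AAAAAAAAAAAAAD/4AAAAAAAAAAAAAB/wAAAAAAAAAAAAAB/wAAAAAAAAAAAAAA/gAAAAAAAAAAAAAAfAAAAAAAAAAAAAAAeAAAAAAAAAAAAAAAOAAAAAAAAAAAAAAAEAAAAAAAAAAAAAAAAAAAAAAAAAAAAAAAAAAAAAAAAAAAAAAAAAAAAAAAAAAAAAAAAAAAAAAAAAAAAAAAAAAAAAAAAAAAAAAAAAAAAAAAAAAAAAAAAAAAAAAAAAAAAAAAAAAAAAAAAAAAAAAAAAAAAAAAAAAAAAAAAAAAAAAAAAAAAAAAAAAAAAAAAAAAAAAAAAAAAAAAAAAAAAAAAAAAAAAAAAAAAAAAAAAAAAAAAAAAAAAAAAAAAAAAAAAAAAAAAAAAAAAAAAAAAAAAAAAAAAAAAAAAAAAAAAAAAAAAAAAAAAAAAAAAAAAAAAAAAAAAAAAAAAAAAAAAAAAAAAAAAAAAAAAAAAAAAAAAAAAAAAAAAAAAAAAAAAAAAAAAAAAAAAAAAAAAAAAAAAAAAAAAAAAAAAAAAAAAAAAAAAAAAAAAAAAAAAAAAAAAAAAAAAAAAAAAAAAAAAAAAAAAAAAAAAAAAAAAAAAAAAAAAAAAAAAAAAAAAAAAAAAAAAAAAAAAAAAAAAAAAA="/>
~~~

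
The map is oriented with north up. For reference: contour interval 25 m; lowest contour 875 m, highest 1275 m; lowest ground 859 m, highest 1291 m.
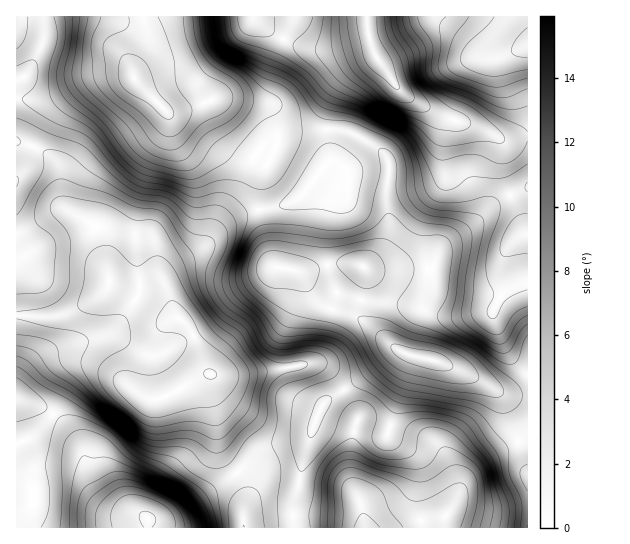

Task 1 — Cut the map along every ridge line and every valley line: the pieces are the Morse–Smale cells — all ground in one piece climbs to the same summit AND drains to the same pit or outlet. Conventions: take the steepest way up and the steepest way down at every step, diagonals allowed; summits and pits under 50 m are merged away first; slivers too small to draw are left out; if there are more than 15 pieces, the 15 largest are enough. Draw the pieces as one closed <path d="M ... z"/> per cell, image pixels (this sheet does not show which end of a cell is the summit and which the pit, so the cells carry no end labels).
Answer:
<path d="M143 16l-127 1 1 298 22 2 24-2 36-19 10-12 54 32 14 1-14-38 2-8 12-10 24-12 24-25 8-5 20-8 26-4 20-10 30-36-2-32-44 2-7-6-5-14-8-6-3 1 9 7 8 21-2 17-8 13-24-13-12-12-21-38-32 11-11 0-27-26-7-9 2-12 12-23 0-13z"/><path d="M109 284l-10 12-32 17-17 4-34-2 0 212 227 1 2-42-5-11-13-14-7-12-11-59 2-16-4-3-4-8-6-20-5-10-13-14-16-3z"/><path d="M377 57l-22 14-14 14-10 22-3 22 22 3 24 13 11 10 4 10-2 18 2 47-2 11-8 13-14 13-10-3-24 0-32 9 4 4 8 17 8 10 42 15 32 28 14 8 42 10 48 26 7 10 23 68 1-236-24-52-1-36-9-10-24-11-28-8-37-21-10-10z"/><path d="M339 129l-11 1 1 31-30 36-20 10-26 4-20 8-8 5-24 25-24 12-12 10-2 8 10 32 19 22 5 10 6 20 6 10 33 2 61-11 15 0 8 4 19 21 25-17 24-21 5-1-38-31-42-15-8-10-8-17-7-6 14 0 21-7 24 0 10 3 14-13 9-17 0-76-3-6-11-10-24-13z"/><path d="M366 16l-221 0 2 26-12 23-2 12 7 9 27 26 11 0 32-11 21 38 12 12 24 13 8-13 2-17-8-21-9-7 3-1 8 6 5 14 7 6 44-2 4-22 10-22 14-14 21-13-8-24z"/><path d="M401 351l-7 0-24 21-26 18 13 24 0 5 73 21 11 9 16 36-1 14-12 20 1 9 82 0 1-58-28-76-15-11-27-14-24-9-23-4z"/><path d="M343 391l-14 8-6 6-8 17-12 39-4 25-6 16 0 24 2 2 148 0 1-9 13-24 0-10-16-36-11-9-56-17-16-3-3-11z"/><path d="M527 16l-160 0 0 9 2 14 8 20 18 26 10 10 37 21 39 12 22 12 8 0 17-3z"/><path d="M318 364l-15 0-61 11-31 0-2 15 6 21 4 34 5 12 16 18 5 11 0 17-2 12 2 13 50-1-2-25 6-16 4-25 12-39 8-17 6-6 15-9-8-12-10-10z"/><path d="M527 137l-27 2 3 6 1 36 23 51z"/>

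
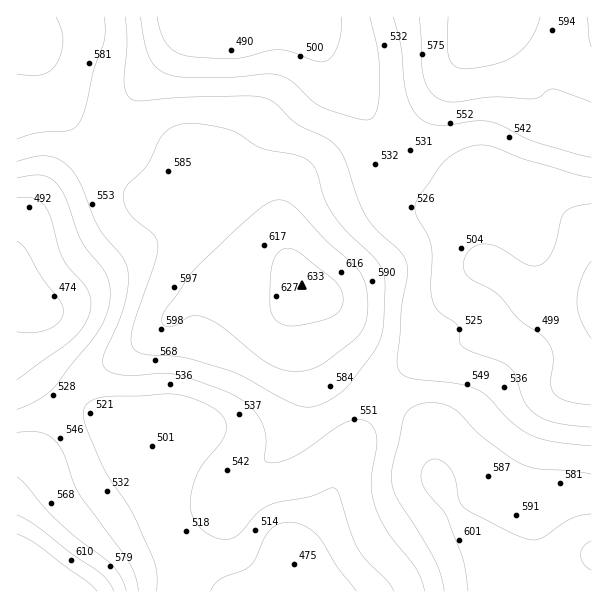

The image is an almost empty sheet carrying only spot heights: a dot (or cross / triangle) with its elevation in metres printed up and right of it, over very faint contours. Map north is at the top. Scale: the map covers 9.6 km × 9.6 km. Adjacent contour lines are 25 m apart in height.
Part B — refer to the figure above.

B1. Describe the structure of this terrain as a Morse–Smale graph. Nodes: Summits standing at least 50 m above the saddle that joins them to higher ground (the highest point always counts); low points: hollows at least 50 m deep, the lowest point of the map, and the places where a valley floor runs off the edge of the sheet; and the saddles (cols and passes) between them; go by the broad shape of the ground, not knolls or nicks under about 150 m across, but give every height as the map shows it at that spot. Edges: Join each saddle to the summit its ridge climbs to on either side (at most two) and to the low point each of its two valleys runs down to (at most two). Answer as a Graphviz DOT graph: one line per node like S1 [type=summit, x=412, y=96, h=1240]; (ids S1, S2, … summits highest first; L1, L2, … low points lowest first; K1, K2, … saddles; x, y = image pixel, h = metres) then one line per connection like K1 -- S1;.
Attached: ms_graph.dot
graph terrain {
  S1 [type=summit, x=57, y=591, h=647];
  S2 [type=summit, x=303, y=287, h=633];
  S3 [type=summit, x=591, y=555, h=630];
  S4 [type=summit, x=495, y=24, h=614];
  L1 [type=low, x=23, y=296, h=463];
  L2 [type=low, x=591, y=299, h=466];
  L3 [type=low, x=224, y=18, h=475];
  L4 [type=low, x=294, y=566, h=475];
  K1 [type=saddle, x=98, y=158, h=565];
  K2 [type=saddle, x=380, y=398, h=561];
  K3 [type=saddle, x=69, y=396, h=531];
  K4 [type=saddle, x=401, y=168, h=529];
  K1 -- S2;
  K1 -- L1;
  K1 -- L3;
  K2 -- S2;
  K2 -- S3;
  K2 -- L2;
  K2 -- L4;
  K3 -- S1;
  K3 -- S2;
  K3 -- L1;
  K3 -- L4;
  K4 -- S2;
  K4 -- S4;
  K4 -- L2;
  K4 -- L3;
}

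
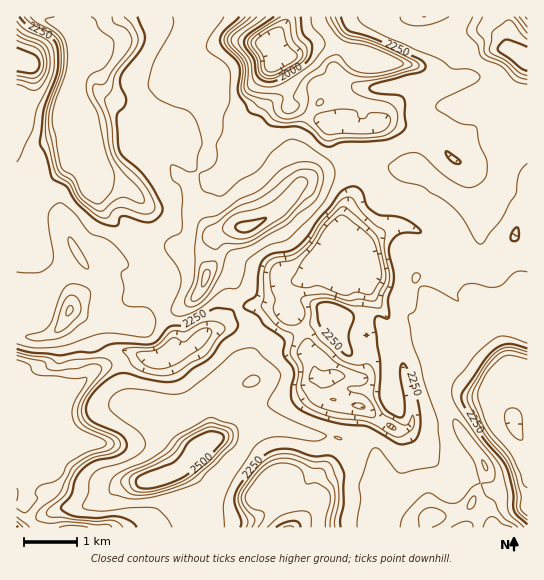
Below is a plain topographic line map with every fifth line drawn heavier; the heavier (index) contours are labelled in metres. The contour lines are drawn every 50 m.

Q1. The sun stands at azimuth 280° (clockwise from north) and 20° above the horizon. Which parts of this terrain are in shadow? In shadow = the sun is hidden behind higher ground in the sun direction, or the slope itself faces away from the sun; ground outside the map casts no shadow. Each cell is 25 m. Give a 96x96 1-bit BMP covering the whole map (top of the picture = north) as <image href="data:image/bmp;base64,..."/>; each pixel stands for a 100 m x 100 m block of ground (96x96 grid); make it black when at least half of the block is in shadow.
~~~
<image width="96" height="96" href="data:image/bmp;base64,Qk2+BAAAAAAAAD4AAAAoAAAAYAAAAGAAAAABAAEAAAAAAIAEAAATCwAAEwsAAAIAAAAAAAAA////AAAAAADAAAAAAD9gAAAAAACAAAAAADgAAAAAAAEAAAAAADgAAAAAAAcAAAAAAHgAAAAAAAcAAAAAAHwAAAAAAA8AAAAAAP4AAAAAAA8AAAA8AH4AAAAAAA8AAAAfgH8AAAAAAA8AAAAH4D8AAAAAAA8AAAAB/D+AAAAAAA8AAAAA/h/AAAAAAH8AAAAAP4/AAAAAAH8AAAAAH8fAAAAAAP8AAAAAD+MAAAAAAP4AAAAAB/AAAAAAAfwAAAAAA/AAAAAAA/wAAAAAA/AAAAAAA/gAAAAAAeAAAAAAB/AAAAAAAAAAAAAAD+AAAAAAAAAAAAAAB+AAAAAAAAAAAAAAB8AAAAAAAAAAAABAB4AAAAAAAAAAAADAD4AAAAAAAAAAAADAH4AAAAAAAAAAAADAH4AAAAAAAAAeAACAD8AAAAAAAAAfAACAD8AAAAAAAAAfAACAB+AAAAAAAAAPAAAAB+AAAAAAAAAPAAAAA/AAAAAAAAAOAAAAAfAAAAAAAAAAAAAAAfgAAAAAAAAYAAAAAPgAAAAQAAAYAAAAAHgAAAA8AAAYAAAAAAAAAAA8AAAAAAAAAAAAAAAcAAAAAAAAAAAAAAAIAAAAAAAAAAAAIAAAAAAAAAAAAAAAAAAAAAAAAAAAAAAAHAAAAAAAAAAAAAAAAAAAOAAAAAAAAAAAAAAAPAAAAAAAAAAAAAAAPgAAAAAAAAAAAAAAHgcAAAAAAAAAAAAAHweAAAAAAAAAAAAADweAAAAAAAAAAAAADweAAAAAAAAAAAAABweAAAAAAAAAAAAAAweAAAAAAAAAAAAAAQMGAAAAAAAAAAAAAAAPwAAAAAAAAAAAAAAP4AAAAAAAAAAAAA4H8AAAAAAAAAAAAA+D+AAAAAAAAAAAAAfB+AAAAAAAAAAAAAPx/AAAAAAAAAAAAAD8/AAAAAAAAAAAAAA+fAAAAAAABgAAAAAePAAAAAAADgAAAAAfPAAAAAAAHgAAAAAO3AAAAAAAPgAAAAAE6AAAAAAAPAAAAAAA4AAAAAAAOAAAAAAA4AAAAAAAMAAAAAAA4AAAAAAD4AAAAAAAYAAAAAAD4AAAAAAAAAAAAAAD4AAAAAAAAAAAAAAD4AAAAAAAAAAAAAADwAAAAAAAAAAAAAADwAAAAAAAAAAAAAAHwAAAAAAAAAAAAAAPwAAAAAAAgAAAAAAP4AAAAAAAgAAAAAAP4AAAAAAAAAAAAAAP4AAAAAAAAAAAAAAP4AAAAAAAAAAAAAAP4AAAAAAAAAAAAAAH8AAAAAAAAAAAAAAH8AAAACAAAAAAAAAH8AAAAHwAAAAAAAAH+AAAAH4AAAAAAAAP/AAAAH8AAAAAAAAP/gAAAH+AAAAAAAAP/gAAAH/AAAAAAAAP/gAAAH/gAAAAAAAP/gAAAH/gAAAAAAAP/AAAAP/AAAAAAAAP+AAAAf/AAAAAAAAH8AAAA//AAAAAAAAB4AAAA//AAAAAAAABwAAAA//gAAAAAACAAAAAAf/gAAAAAAEAAAAAAP/gAAAAAAPgAAAAAH/gAAAAAAc="/>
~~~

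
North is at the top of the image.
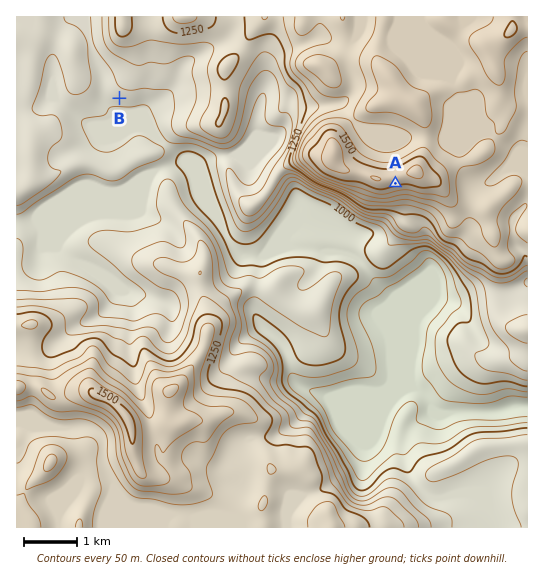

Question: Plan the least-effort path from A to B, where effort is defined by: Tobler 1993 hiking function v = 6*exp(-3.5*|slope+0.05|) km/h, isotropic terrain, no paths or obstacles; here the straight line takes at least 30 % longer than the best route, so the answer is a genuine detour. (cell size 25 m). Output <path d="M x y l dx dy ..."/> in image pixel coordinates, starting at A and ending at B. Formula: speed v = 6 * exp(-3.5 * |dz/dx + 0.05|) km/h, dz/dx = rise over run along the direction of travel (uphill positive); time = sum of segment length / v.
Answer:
<path d="M395 183l-4-8-1-1-19-9-10-11-12-24 0-5-4-8-3-3-11-5-4-4-13-7-16-16-5-3-6-5-9-19-3-2-13-7-19 0-2-1-36 0-24 12-18 17-24 12-4 4-16 8"/>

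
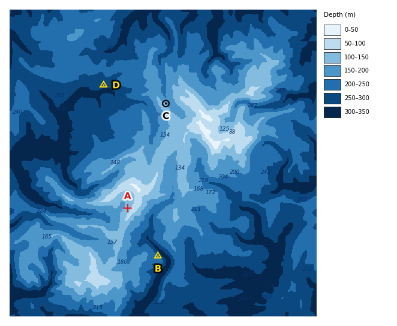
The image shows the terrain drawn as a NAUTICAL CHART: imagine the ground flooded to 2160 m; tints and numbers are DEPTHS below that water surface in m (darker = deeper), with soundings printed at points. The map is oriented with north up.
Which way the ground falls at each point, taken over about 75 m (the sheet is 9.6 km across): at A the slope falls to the NW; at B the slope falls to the NE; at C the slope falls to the NE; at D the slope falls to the S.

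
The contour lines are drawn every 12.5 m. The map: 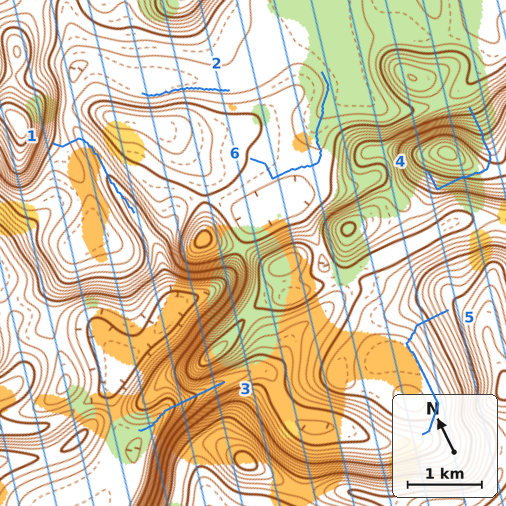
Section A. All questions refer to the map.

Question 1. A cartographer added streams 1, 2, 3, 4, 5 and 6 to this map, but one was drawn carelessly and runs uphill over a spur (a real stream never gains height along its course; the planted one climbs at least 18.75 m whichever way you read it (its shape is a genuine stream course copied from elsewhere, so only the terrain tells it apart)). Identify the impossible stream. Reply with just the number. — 4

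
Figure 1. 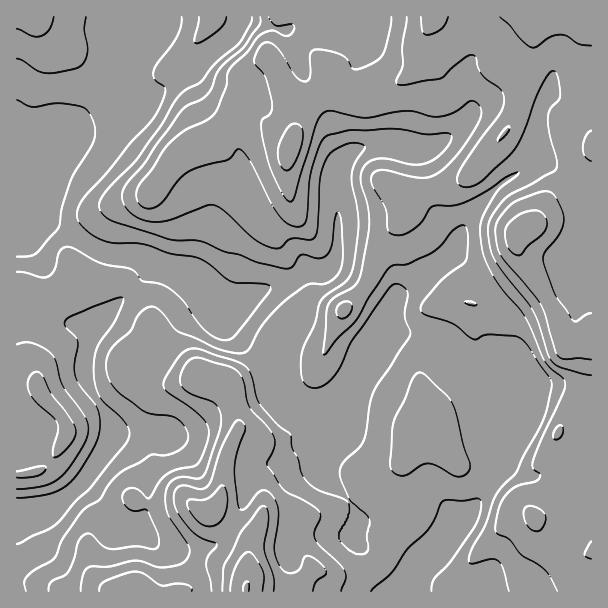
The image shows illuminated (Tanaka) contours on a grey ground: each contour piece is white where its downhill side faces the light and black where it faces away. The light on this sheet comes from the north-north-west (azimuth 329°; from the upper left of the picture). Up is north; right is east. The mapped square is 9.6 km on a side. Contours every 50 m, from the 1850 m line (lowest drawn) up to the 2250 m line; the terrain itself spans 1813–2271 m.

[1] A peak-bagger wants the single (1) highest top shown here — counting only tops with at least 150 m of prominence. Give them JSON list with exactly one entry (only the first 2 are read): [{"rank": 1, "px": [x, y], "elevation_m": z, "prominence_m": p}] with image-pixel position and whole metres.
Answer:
[{"rank": 1, "px": [522, 231], "elevation_m": 2271, "prominence_m": 458}]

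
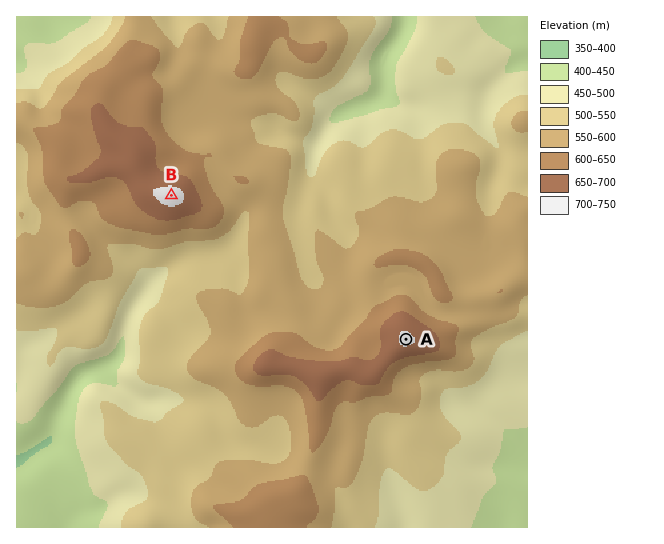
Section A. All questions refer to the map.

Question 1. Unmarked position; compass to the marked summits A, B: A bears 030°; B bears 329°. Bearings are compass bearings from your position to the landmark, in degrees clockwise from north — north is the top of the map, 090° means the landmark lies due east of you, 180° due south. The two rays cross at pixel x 333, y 465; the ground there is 560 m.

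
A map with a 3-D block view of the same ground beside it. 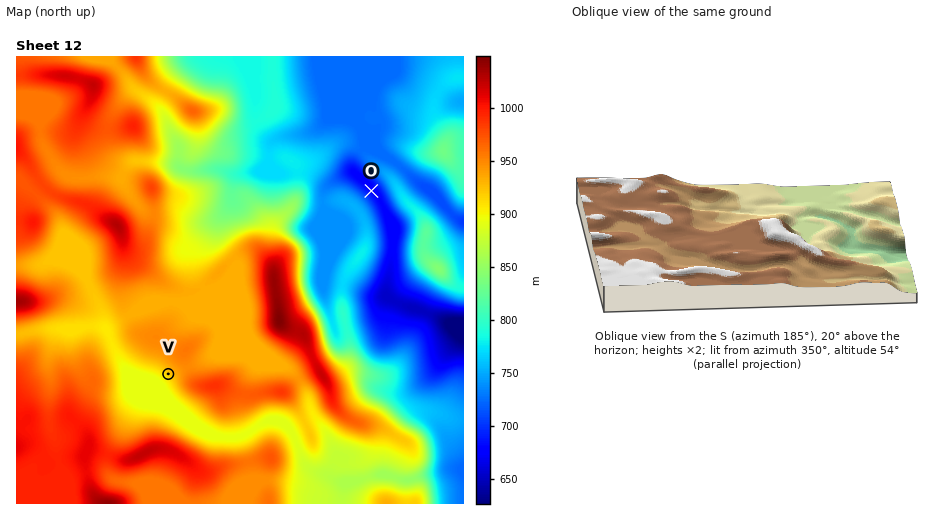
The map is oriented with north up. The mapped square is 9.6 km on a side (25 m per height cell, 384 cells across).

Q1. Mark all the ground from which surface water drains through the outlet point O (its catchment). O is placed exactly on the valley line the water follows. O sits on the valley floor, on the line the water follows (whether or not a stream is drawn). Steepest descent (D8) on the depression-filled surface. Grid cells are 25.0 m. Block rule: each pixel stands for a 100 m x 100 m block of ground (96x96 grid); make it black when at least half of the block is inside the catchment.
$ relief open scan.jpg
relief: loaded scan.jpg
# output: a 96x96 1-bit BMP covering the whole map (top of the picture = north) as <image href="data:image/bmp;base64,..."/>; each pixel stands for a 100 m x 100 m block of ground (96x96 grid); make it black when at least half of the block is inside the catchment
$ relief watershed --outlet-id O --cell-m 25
<image width="96" height="96" href="data:image/bmp;base64,Qk2+BAAAAAAAAD4AAAAoAAAAYAAAAGAAAAABAAEAAAAAAIAEAAATCwAAEwsAAAIAAAAAAAAA////AAAAAAAAAAAAAAAAAAAAAAAAAAAAAAAAAAAAAAAAAAAAAAAAAAAAAAAAAAAAAAAAAAAAAAAAAAAAAAAAAAAAAAAAAAAAAAAAAAAAAAAAAAAAAAAAAAAAAAAAAAAAAAAAAAAAAAAAAAAAAAAAAAAAAAAAAAAAAAAAAAAAAAAAAAAAAAAAAAAAAAAAAAAAAAAAAAAAAAAAAAAAAAAAAAAAAAAAAAAAAAAAAAAAAAAAAAAAAAAAAAAAAAAAAAAAAAAAAAAAAAAAAAAAAAAAAAAAAAAAAAAAAAAAAAAAAAAAAAAAAAAAAAAAAAAAAAAAAAAAAAAAAAAAAAAAAAAAAAAAAAAAAAAAAAAAAAAAAAAAAAAAAAAAAAAAAAAAAAAAAAAAAAAAAAAAAAAAAAAAAAAAAAAAAAAAAAAAAAAAAAAAAAAAAAAAAAAAAAAAAAAAAAAAADAAAAAAAAAAAAAAAHgAAAAAAAAAAAAAAPwAAAAAAAAAAAAAAP4AAAAAAAAAAAAAAf4AAAAAAAAAAAAAAf4AAAAAAAAAAAAAAf4AAAAAAAAAAAAAA/4AAAAAAAAAAAAAA/4AAAAAAAAAAAAAB/4AAAAAAAAAAAAAH/4AAAAAAAAAAAAAf/4AAAAAAAAAAAAA//wAAAAAAAAAAAAA//wAAAAAAAAAAAAA//wAAAAAAAAAAAAA//wAAAAAAAAAAAAA//wAAAAAAAAAAAAA//wAAAAAAAAAAAAA//wAAAAAAAAAAAAB//wAAAAAAAAAAAAB//wAAAAAAAAAAAAB//4AAAAAAAAAAAAB//4AAAAAAAAAAAAB//8AAAAAAAAAAAAB//8AAAAAAAAAAAAB//+AAAAAAAAAAAAB///AAAAAAAAAAAAB///gAAAAAAAAAAAB///gAAAAAAAAAAAB///gAAAAAAAAAAAB///gAAAAAAAAAAAB///gAAAAAAAAAAAB///gAAAAAAAAAAAA///gAAAAAAAAAAAAf//AAAAAAAAAAAAAP//AAAAAAAAAAAAAH/+AAAAAAAAAAAAAH//AAAAAAAAAAAAAD//gAAAAAAAAAAAAD//wAAAAAAAAAAAAD//wAAAAAAAAAAAAD//wAAAAAAAAAAAAD//4AAAAAAAAAAAAD//8AAAAAAAAAAAAD//8AAAAAAAAAAAAD//4AAAAAAAAAAAAAf/wAAAAAAAAAAAAAH/gAAAAAAAAAAAAAB/AAAAAAAAAAAAAAA+AAAAAAAAAAAAAAAAAAAAAAAAAAAAAAAAAAAAAAAAAAAAAAAAAAAAAAAAAAAAAAAAAAAAAAAAAAAAAAAAAAAAAAAAAAAAAAAAAAAAAAAAAAAAAAAAAAAAAAAAAAAAAAAAAAAAAAAAAAAAAAAAAAAAAAAAAAAAAAAAAAAAAAAAAAAAAAAAAAAAAAAAAAAAAAAAAAAAAAAAAAAAAAAAAAAAAAAAAAAAAAAAAAAAAAAAAAAAAAAAAAAAAAAAAAAAAAAAAAAAAAAAAAAAAAAAAAAAAAAAAAAAAAAAAAAAAAAAAAAAAAAAAAAA="/>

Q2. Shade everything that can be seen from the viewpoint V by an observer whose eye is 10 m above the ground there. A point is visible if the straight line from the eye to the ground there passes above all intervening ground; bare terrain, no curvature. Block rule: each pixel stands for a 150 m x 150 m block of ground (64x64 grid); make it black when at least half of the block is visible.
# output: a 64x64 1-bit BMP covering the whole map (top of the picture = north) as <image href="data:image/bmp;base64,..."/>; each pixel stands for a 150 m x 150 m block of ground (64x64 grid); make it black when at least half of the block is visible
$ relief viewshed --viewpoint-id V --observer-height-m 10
<image width="64" height="64" href="data:image/bmp;base64,Qk0+AgAAAAAAAD4AAAAoAAAAQAAAAEAAAAABAAEAAAAAAAACAAATCwAAEwsAAAIAAAAAAAAA////AAAAAAAAAAAAAAAAAAAAAAAAAAAAAAAAAAAAAAAAAAAAAAAAAAAAAAAAAAAAAAAAGAAAAAAAAAB/AAAAAAAPwf4AAAAAAB//+AAAAAAAH//gAAAAAAA//8AAAAAAAD//wAAAAAAAf/+AAAAAAAD//wAAAAAAAP/+AAAAAAAA//4AAAAAAACf/4AAAAAAAB//gAAAAAAAH/8AAAAAAAAf/gAAAAAAAB/8AAAAAAAAHngAAAAAAAAcAAAAAAAAABgAAAAAAAAAAAAAAAAAAAAAAAAAAAAA/4AAAAAAAAD/gAAAAAAAAP8AAAAAAAAAPwAAAAAAAAACAAAAAAAAAAAAAAAAAAAAAAAAAAAAAAAAAAAAAAAAAAAAAAAAAAAAAAAAAAAAAACAAAAAAAAAAIAAAAAAAAAAAAAAAAAAAAAAAAAAAAAAAAAAAAAAAAAAAAAAAAAAAAAAAAAAAAAAAAAAAAAAAAAAAAAAAAAAAAAAAAAAAAAAAAAAAAAAAAAAAAAAAAAAAAAAAAAAAAAAAAAAAAAAAAAAAAAAAAAAAAAAAAAAAAAAAAAAAAAAAAAAAAAAAAAAAAAAAAAAAAAAAAAAAAAAAAAAAAAAAAAAAAAAAAAAAAAAAAAAAAAAAAAAAAAAAAAAAAAAAAAAAAAAAAAAAAAAAAAAAAAAAAAAAAAAAAAAAAAAAA=="/>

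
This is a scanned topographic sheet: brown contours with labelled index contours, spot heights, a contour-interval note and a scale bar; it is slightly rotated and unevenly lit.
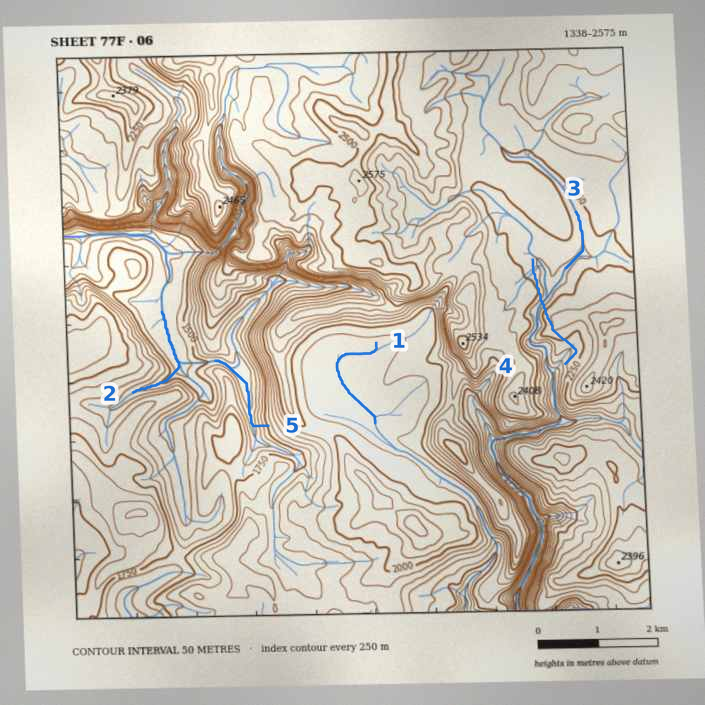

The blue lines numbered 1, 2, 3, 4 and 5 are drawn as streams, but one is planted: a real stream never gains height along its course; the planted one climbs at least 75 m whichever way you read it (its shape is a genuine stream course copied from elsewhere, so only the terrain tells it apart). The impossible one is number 4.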